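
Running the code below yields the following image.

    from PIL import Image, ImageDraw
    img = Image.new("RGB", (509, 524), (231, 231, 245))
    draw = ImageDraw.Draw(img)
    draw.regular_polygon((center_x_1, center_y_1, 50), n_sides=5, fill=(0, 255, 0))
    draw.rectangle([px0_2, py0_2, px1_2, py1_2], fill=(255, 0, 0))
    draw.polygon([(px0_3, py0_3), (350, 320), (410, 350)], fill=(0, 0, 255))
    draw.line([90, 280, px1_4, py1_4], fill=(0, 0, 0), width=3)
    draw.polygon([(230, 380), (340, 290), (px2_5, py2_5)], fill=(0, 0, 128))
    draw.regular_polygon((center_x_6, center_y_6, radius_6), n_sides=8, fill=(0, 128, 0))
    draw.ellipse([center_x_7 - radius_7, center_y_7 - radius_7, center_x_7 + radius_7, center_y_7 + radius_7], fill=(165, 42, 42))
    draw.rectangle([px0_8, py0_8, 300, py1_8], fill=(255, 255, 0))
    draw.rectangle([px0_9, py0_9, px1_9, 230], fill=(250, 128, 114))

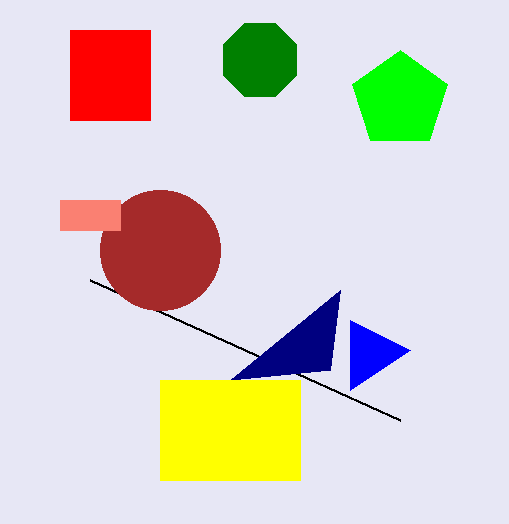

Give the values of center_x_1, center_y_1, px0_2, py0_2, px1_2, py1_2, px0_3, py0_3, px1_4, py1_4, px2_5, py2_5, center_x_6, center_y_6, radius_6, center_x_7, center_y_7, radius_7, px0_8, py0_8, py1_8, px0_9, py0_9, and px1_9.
center_x_1 = 400; center_y_1 = 100; px0_2 = 70; py0_2 = 30; px1_2 = 150; py1_2 = 120; px0_3 = 350; py0_3 = 390; px1_4 = 400; py1_4 = 420; px2_5 = 330; py2_5 = 370; center_x_6 = 260; center_y_6 = 60; radius_6 = 40; center_x_7 = 160; center_y_7 = 250; radius_7 = 60; px0_8 = 160; py0_8 = 380; py1_8 = 480; px0_9 = 60; py0_9 = 200; px1_9 = 120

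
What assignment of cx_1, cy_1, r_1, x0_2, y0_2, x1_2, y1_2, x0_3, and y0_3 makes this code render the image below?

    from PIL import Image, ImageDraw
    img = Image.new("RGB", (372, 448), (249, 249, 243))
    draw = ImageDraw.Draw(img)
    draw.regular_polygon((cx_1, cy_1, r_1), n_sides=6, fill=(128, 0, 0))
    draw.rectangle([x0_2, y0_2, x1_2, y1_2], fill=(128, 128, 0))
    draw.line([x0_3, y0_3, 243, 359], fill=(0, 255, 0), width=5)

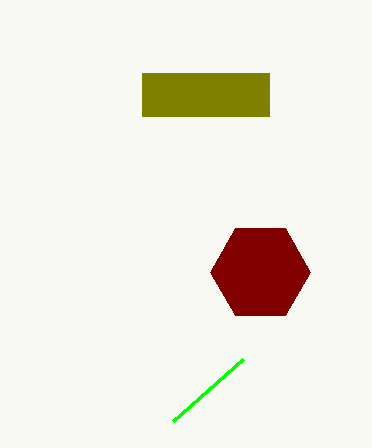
cx_1 = 260
cy_1 = 272
r_1 = 50
x0_2 = 142
y0_2 = 73
x1_2 = 269
y1_2 = 116
x0_3 = 173
y0_3 = 421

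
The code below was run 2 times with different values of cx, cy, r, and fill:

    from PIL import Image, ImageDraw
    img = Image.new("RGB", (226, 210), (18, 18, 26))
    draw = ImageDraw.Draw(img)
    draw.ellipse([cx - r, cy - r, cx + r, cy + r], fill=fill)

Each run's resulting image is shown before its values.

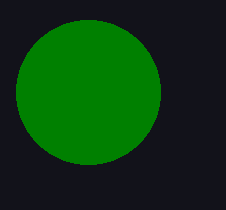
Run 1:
cx = 88, cy = 92, r = 72, fill = 'green'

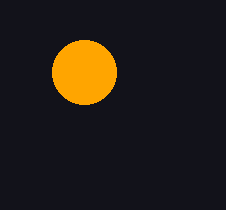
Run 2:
cx = 84
cy = 72
r = 32
fill = 'orange'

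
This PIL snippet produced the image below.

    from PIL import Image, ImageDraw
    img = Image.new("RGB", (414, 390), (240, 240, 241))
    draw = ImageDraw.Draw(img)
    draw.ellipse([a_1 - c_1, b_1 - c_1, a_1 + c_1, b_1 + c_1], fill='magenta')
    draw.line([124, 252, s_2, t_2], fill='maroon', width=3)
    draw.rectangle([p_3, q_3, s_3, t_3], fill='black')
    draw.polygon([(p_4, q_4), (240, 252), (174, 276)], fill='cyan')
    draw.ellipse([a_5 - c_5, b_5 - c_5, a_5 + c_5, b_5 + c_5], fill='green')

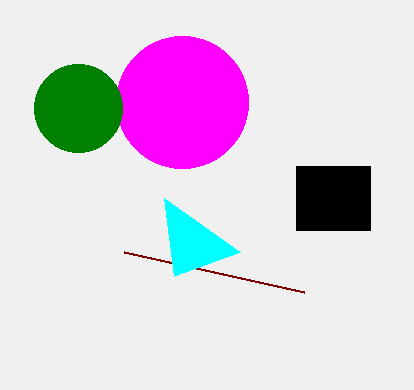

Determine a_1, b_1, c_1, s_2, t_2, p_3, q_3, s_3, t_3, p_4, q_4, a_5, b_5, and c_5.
a_1 = 182; b_1 = 102; c_1 = 66; s_2 = 304; t_2 = 292; p_3 = 296; q_3 = 166; s_3 = 370; t_3 = 230; p_4 = 164; q_4 = 198; a_5 = 78; b_5 = 108; c_5 = 44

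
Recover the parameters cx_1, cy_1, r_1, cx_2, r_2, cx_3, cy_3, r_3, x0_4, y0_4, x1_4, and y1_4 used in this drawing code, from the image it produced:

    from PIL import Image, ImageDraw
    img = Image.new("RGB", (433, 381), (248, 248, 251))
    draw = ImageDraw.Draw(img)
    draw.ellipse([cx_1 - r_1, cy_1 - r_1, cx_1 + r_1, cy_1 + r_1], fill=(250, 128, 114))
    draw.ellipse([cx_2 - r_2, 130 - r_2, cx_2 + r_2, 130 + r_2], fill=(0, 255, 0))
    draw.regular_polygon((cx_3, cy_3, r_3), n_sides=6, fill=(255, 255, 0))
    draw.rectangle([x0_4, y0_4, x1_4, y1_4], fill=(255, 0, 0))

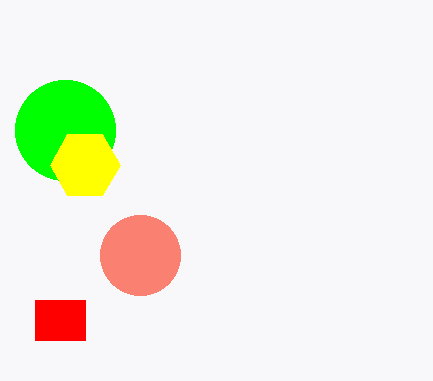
cx_1 = 140; cy_1 = 255; r_1 = 40; cx_2 = 65; r_2 = 50; cx_3 = 85; cy_3 = 165; r_3 = 35; x0_4 = 35; y0_4 = 300; x1_4 = 85; y1_4 = 340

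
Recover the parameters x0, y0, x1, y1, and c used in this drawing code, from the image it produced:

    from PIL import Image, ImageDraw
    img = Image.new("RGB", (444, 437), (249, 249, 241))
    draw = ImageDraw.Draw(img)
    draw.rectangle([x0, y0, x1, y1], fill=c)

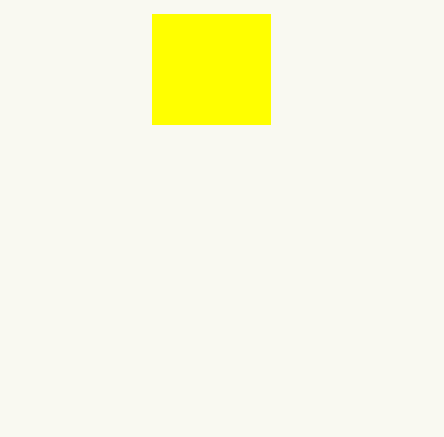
x0 = 152
y0 = 14
x1 = 270
y1 = 124
c = 'yellow'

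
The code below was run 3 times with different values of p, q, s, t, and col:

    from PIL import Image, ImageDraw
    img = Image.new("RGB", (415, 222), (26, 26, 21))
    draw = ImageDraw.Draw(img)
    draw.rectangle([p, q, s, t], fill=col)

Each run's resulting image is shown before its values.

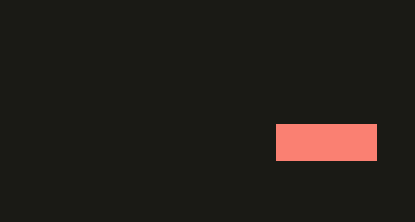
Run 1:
p = 276; q = 124; s = 376; t = 160; col = 'salmon'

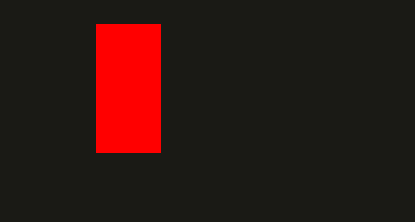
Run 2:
p = 96
q = 24
s = 160
t = 152
col = 'red'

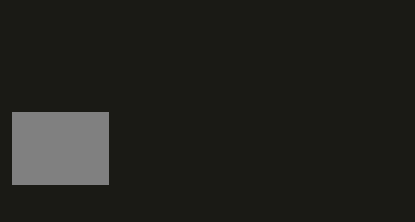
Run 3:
p = 12
q = 112
s = 108
t = 184
col = 'gray'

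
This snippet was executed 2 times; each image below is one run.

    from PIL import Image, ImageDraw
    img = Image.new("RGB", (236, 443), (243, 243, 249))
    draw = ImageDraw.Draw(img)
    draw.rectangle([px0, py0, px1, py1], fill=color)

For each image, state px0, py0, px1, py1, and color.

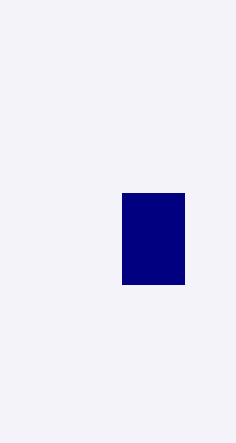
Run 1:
px0 = 122
py0 = 193
px1 = 184
py1 = 284
color = 'navy'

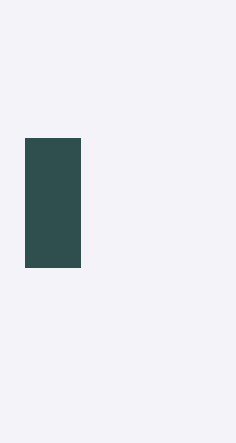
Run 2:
px0 = 25
py0 = 138
px1 = 80
py1 = 267
color = 'darkslategray'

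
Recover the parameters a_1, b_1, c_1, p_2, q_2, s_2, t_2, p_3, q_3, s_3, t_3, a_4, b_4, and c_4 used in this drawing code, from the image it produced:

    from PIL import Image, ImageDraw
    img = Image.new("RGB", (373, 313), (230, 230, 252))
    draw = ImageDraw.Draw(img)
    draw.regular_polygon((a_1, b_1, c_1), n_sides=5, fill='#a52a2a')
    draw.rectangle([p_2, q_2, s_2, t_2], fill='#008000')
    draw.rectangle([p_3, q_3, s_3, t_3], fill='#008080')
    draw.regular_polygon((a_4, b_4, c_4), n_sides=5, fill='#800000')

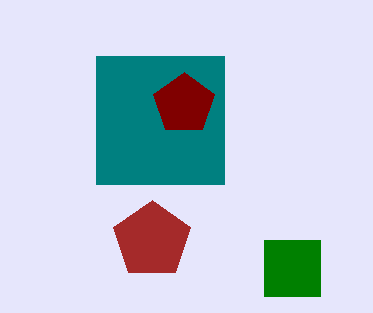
a_1 = 152; b_1 = 240; c_1 = 40; p_2 = 264; q_2 = 240; s_2 = 320; t_2 = 296; p_3 = 96; q_3 = 56; s_3 = 224; t_3 = 184; a_4 = 184; b_4 = 104; c_4 = 32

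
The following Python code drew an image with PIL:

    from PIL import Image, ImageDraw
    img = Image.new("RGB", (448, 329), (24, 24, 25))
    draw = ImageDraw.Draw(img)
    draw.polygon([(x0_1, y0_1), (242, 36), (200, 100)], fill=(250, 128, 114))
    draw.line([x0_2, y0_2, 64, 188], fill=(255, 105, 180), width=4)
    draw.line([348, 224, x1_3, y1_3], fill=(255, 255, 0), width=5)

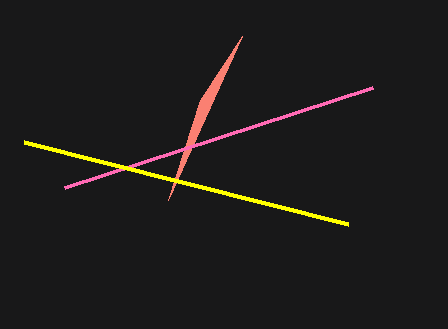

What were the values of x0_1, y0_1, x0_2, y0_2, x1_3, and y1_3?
x0_1 = 168, y0_1 = 200, x0_2 = 372, y0_2 = 88, x1_3 = 24, y1_3 = 142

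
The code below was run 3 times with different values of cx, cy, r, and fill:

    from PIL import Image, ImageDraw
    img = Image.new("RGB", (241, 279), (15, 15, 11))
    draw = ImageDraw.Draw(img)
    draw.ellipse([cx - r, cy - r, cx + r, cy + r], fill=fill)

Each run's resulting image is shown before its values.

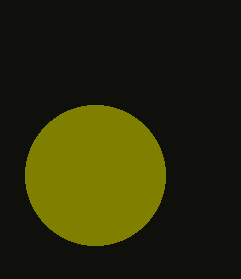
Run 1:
cx = 95, cy = 175, r = 70, fill = 'olive'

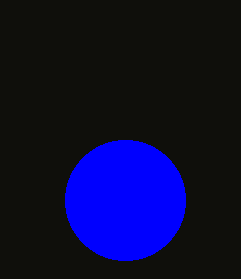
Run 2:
cx = 125
cy = 200
r = 60
fill = 'blue'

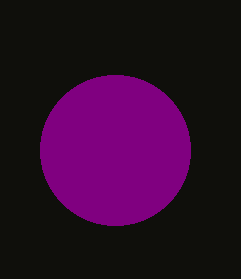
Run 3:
cx = 115
cy = 150
r = 75
fill = 'purple'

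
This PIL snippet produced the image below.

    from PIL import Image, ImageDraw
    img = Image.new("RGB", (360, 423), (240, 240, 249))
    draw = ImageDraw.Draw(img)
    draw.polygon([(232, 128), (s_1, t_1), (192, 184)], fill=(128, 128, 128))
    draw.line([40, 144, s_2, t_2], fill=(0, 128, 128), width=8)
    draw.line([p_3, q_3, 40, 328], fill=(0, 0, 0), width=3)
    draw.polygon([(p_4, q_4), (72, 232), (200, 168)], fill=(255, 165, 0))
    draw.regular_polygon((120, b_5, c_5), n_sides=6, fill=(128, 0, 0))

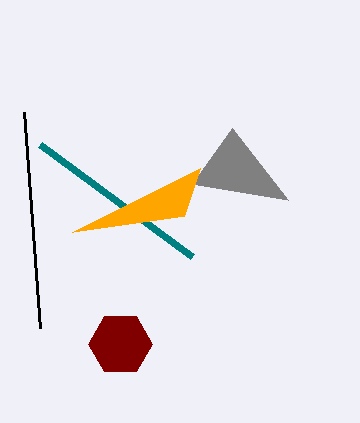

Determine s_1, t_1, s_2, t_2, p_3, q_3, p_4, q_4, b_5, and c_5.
s_1 = 288; t_1 = 200; s_2 = 192; t_2 = 256; p_3 = 24; q_3 = 112; p_4 = 184; q_4 = 216; b_5 = 344; c_5 = 32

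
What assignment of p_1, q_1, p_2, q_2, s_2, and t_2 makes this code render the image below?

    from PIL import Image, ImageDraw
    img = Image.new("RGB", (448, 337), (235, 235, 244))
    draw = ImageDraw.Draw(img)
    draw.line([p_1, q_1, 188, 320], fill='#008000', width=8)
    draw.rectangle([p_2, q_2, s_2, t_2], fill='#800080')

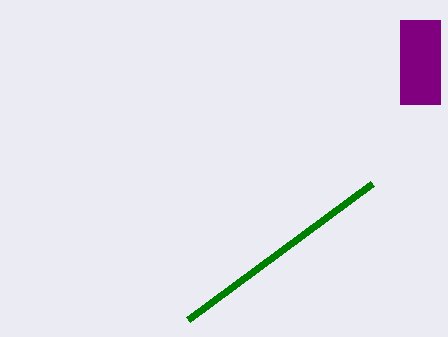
p_1 = 372; q_1 = 184; p_2 = 400; q_2 = 20; s_2 = 440; t_2 = 104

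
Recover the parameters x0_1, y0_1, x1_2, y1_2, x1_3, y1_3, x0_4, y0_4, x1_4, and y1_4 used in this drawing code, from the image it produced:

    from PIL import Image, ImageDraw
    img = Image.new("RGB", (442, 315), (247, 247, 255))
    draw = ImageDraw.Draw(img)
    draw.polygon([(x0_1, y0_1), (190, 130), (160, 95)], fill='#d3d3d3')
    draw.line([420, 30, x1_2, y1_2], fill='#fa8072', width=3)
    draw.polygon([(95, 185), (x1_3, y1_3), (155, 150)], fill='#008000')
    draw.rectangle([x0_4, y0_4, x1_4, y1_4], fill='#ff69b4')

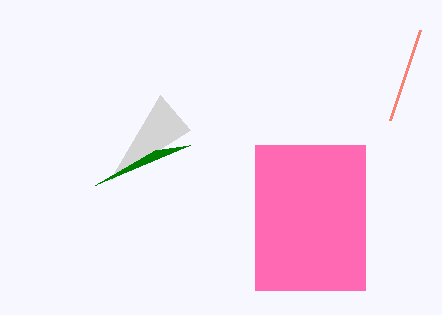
x0_1 = 110
y0_1 = 180
x1_2 = 390
y1_2 = 120
x1_3 = 190
y1_3 = 145
x0_4 = 255
y0_4 = 145
x1_4 = 365
y1_4 = 290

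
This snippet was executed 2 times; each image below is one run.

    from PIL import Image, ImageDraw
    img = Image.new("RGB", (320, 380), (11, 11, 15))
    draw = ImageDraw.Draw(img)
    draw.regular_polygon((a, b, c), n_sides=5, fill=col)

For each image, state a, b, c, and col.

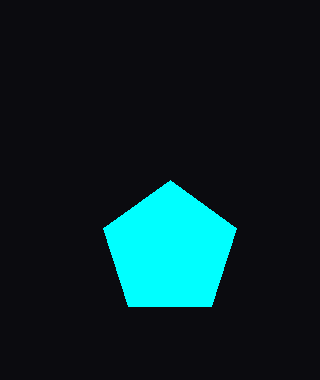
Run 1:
a = 170; b = 250; c = 70; col = 'cyan'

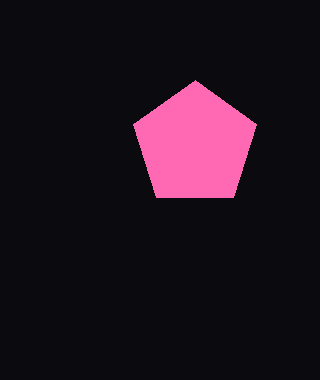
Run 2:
a = 195; b = 145; c = 65; col = 'hotpink'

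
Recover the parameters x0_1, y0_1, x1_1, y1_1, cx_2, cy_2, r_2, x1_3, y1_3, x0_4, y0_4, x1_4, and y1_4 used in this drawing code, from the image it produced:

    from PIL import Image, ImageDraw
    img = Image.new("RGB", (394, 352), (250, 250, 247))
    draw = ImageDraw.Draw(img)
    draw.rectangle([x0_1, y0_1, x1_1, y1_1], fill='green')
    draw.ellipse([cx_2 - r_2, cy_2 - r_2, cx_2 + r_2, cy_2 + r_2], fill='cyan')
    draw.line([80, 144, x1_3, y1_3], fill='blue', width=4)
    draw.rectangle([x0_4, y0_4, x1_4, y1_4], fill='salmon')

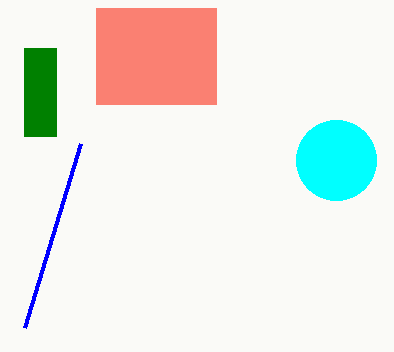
x0_1 = 24
y0_1 = 48
x1_1 = 56
y1_1 = 136
cx_2 = 336
cy_2 = 160
r_2 = 40
x1_3 = 24
y1_3 = 328
x0_4 = 96
y0_4 = 8
x1_4 = 216
y1_4 = 104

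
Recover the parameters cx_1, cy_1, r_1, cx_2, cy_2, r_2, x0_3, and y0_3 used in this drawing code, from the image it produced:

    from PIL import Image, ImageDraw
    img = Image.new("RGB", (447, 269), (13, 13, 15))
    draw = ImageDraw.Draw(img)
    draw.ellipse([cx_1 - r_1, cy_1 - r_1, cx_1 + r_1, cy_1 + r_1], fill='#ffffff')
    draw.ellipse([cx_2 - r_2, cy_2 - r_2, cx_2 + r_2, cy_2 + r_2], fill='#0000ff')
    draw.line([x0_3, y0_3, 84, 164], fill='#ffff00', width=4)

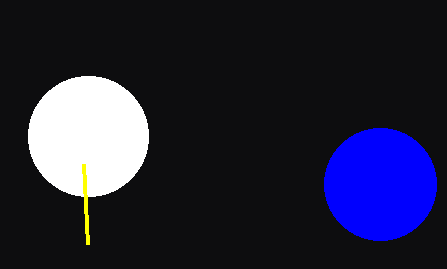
cx_1 = 88
cy_1 = 136
r_1 = 60
cx_2 = 380
cy_2 = 184
r_2 = 56
x0_3 = 88
y0_3 = 244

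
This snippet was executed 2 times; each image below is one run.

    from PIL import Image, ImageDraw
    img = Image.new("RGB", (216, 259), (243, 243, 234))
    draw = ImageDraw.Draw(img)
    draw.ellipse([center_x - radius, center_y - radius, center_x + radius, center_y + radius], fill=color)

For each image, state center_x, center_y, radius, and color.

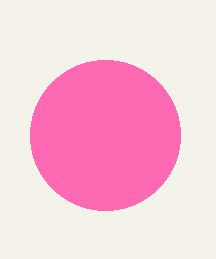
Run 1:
center_x = 105; center_y = 135; radius = 75; color = 'hotpink'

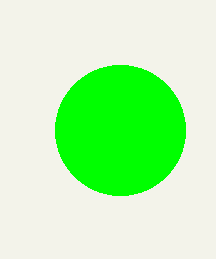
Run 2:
center_x = 120
center_y = 130
radius = 65
color = 'lime'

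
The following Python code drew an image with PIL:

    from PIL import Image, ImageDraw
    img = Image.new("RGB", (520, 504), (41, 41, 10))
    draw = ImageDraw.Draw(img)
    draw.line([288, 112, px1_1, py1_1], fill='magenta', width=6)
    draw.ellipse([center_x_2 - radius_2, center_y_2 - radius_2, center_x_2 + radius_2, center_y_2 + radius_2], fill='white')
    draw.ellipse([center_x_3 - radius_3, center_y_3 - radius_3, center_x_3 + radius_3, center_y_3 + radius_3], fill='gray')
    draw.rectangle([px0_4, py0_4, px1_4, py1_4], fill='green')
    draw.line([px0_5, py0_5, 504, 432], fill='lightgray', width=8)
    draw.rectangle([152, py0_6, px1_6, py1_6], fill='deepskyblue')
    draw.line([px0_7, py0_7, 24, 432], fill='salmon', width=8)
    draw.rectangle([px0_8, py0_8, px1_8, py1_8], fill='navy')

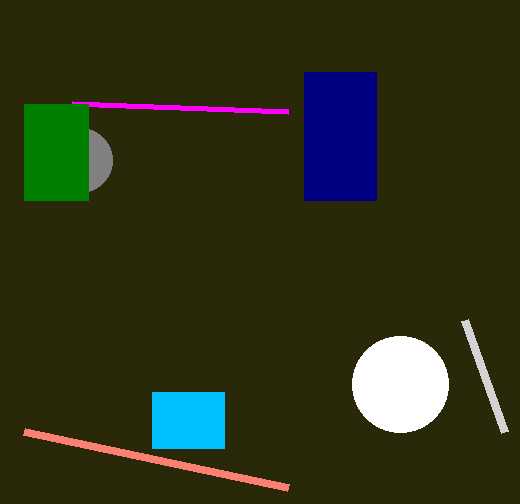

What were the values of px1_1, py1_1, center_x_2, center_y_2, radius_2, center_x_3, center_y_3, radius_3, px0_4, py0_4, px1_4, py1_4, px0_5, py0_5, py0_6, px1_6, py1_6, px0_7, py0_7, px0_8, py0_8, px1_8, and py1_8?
px1_1 = 72; py1_1 = 104; center_x_2 = 400; center_y_2 = 384; radius_2 = 48; center_x_3 = 80; center_y_3 = 160; radius_3 = 32; px0_4 = 24; py0_4 = 104; px1_4 = 88; py1_4 = 200; px0_5 = 464; py0_5 = 320; py0_6 = 392; px1_6 = 224; py1_6 = 448; px0_7 = 288; py0_7 = 488; px0_8 = 304; py0_8 = 72; px1_8 = 376; py1_8 = 200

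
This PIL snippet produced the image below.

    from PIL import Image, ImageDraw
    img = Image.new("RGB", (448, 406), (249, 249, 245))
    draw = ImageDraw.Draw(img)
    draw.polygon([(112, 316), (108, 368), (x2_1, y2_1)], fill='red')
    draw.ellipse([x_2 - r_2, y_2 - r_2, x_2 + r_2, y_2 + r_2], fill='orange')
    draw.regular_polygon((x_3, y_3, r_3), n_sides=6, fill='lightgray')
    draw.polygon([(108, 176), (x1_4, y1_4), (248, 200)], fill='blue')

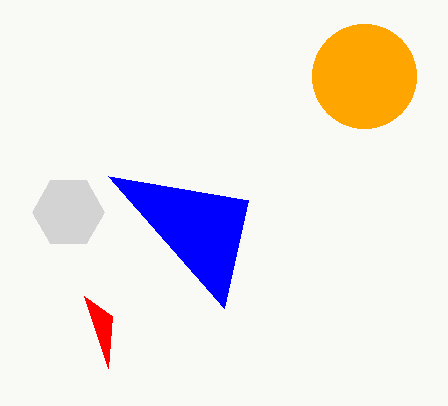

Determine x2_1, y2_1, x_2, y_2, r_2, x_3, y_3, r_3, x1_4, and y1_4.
x2_1 = 84, y2_1 = 296, x_2 = 364, y_2 = 76, r_2 = 52, x_3 = 68, y_3 = 212, r_3 = 36, x1_4 = 224, y1_4 = 308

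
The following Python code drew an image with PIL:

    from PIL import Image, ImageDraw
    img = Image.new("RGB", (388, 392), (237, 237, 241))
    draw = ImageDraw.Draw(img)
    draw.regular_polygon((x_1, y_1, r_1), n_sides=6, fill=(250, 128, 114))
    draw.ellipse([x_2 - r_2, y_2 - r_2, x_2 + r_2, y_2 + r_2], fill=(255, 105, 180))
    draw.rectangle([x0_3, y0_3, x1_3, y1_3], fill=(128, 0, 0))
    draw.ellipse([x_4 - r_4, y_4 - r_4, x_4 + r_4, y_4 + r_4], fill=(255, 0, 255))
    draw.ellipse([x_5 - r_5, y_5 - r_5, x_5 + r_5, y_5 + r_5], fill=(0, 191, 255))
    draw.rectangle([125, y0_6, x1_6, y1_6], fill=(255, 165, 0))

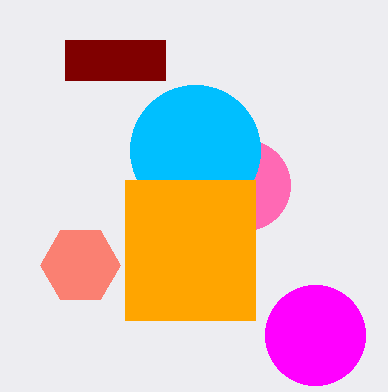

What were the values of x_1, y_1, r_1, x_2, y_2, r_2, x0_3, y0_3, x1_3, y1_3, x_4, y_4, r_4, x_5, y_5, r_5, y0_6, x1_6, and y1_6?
x_1 = 80; y_1 = 265; r_1 = 40; x_2 = 245; y_2 = 185; r_2 = 45; x0_3 = 65; y0_3 = 40; x1_3 = 165; y1_3 = 80; x_4 = 315; y_4 = 335; r_4 = 50; x_5 = 195; y_5 = 150; r_5 = 65; y0_6 = 180; x1_6 = 255; y1_6 = 320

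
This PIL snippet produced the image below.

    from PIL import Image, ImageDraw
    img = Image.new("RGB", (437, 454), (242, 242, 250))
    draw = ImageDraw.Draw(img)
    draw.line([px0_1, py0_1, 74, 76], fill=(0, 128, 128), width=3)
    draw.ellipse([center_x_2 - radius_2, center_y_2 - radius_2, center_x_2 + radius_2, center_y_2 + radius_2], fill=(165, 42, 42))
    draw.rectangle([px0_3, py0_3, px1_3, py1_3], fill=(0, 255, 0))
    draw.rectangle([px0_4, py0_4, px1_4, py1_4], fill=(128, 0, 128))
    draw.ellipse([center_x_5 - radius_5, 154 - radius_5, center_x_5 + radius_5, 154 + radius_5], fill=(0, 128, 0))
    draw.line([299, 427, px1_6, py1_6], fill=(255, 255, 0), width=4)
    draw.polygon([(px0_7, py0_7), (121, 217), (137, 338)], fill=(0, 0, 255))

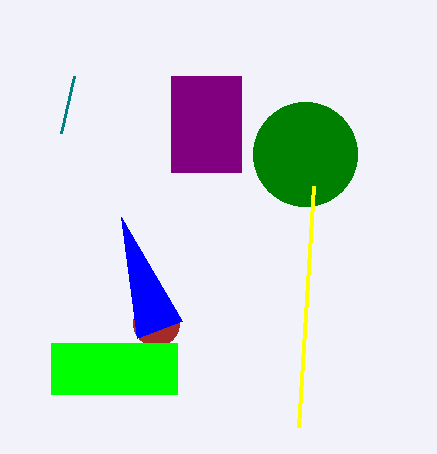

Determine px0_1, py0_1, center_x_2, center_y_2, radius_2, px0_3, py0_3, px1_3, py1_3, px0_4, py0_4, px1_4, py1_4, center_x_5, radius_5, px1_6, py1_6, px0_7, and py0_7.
px0_1 = 61, py0_1 = 133, center_x_2 = 156, center_y_2 = 323, radius_2 = 23, px0_3 = 51, py0_3 = 343, px1_3 = 177, py1_3 = 394, px0_4 = 171, py0_4 = 76, px1_4 = 241, py1_4 = 172, center_x_5 = 305, radius_5 = 52, px1_6 = 314, py1_6 = 186, px0_7 = 182, py0_7 = 321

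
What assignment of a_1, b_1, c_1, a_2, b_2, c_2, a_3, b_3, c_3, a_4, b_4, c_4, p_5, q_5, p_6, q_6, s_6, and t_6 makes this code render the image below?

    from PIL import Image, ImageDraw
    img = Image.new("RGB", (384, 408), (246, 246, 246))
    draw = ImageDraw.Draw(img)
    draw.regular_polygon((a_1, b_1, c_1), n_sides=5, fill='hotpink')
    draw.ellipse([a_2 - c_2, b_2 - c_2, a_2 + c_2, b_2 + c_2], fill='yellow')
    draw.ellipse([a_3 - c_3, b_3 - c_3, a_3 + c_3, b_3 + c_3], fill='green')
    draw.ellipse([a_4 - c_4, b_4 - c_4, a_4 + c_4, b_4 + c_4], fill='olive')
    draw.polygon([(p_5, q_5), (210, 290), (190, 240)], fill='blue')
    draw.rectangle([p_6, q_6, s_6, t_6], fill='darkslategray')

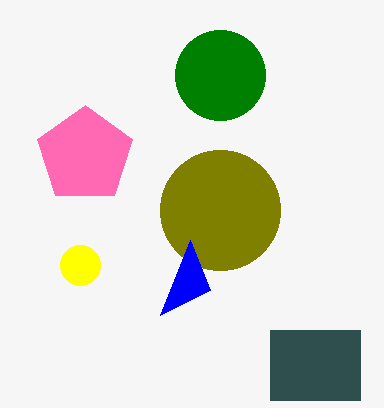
a_1 = 85, b_1 = 155, c_1 = 50, a_2 = 80, b_2 = 265, c_2 = 20, a_3 = 220, b_3 = 75, c_3 = 45, a_4 = 220, b_4 = 210, c_4 = 60, p_5 = 160, q_5 = 315, p_6 = 270, q_6 = 330, s_6 = 360, t_6 = 400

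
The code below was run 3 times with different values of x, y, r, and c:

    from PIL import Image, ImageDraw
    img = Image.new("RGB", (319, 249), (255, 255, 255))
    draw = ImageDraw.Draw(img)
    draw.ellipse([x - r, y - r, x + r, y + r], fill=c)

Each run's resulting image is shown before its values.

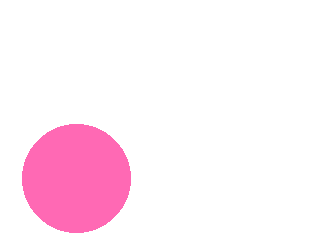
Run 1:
x = 76; y = 178; r = 54; c = 'hotpink'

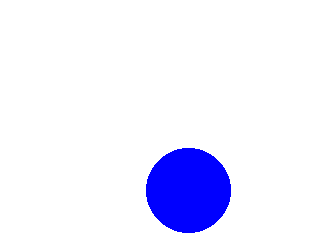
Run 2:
x = 188; y = 190; r = 42; c = 'blue'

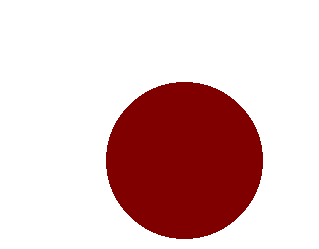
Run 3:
x = 184; y = 160; r = 78; c = 'maroon'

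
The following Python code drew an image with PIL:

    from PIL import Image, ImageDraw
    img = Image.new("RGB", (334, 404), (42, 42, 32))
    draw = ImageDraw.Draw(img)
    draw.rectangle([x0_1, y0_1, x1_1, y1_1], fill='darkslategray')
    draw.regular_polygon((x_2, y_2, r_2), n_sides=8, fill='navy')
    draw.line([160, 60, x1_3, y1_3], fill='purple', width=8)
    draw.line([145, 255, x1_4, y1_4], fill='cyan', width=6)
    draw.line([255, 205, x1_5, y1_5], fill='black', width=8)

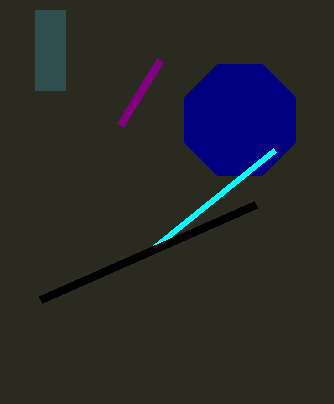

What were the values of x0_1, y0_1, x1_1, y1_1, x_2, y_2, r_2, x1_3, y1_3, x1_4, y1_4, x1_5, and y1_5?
x0_1 = 35
y0_1 = 10
x1_1 = 65
y1_1 = 90
x_2 = 240
y_2 = 120
r_2 = 60
x1_3 = 120
y1_3 = 125
x1_4 = 275
y1_4 = 150
x1_5 = 40
y1_5 = 300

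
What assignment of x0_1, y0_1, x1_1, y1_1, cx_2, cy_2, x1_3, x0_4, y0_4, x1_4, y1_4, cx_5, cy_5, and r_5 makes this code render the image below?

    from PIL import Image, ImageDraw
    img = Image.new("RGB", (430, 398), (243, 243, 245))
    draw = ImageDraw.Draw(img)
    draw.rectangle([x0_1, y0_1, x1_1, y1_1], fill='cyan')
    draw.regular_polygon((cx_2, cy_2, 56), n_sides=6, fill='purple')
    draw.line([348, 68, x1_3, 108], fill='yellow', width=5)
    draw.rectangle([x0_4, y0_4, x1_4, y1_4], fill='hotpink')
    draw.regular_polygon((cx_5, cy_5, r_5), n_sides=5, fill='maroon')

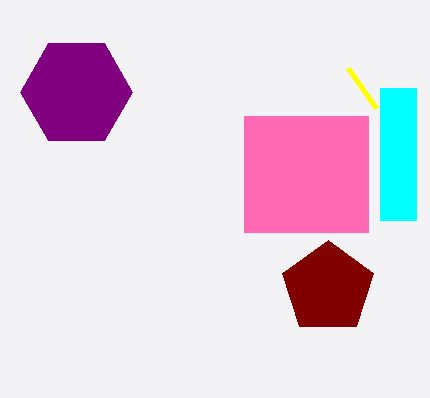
x0_1 = 380; y0_1 = 88; x1_1 = 416; y1_1 = 220; cx_2 = 76; cy_2 = 92; x1_3 = 376; x0_4 = 244; y0_4 = 116; x1_4 = 368; y1_4 = 232; cx_5 = 328; cy_5 = 288; r_5 = 48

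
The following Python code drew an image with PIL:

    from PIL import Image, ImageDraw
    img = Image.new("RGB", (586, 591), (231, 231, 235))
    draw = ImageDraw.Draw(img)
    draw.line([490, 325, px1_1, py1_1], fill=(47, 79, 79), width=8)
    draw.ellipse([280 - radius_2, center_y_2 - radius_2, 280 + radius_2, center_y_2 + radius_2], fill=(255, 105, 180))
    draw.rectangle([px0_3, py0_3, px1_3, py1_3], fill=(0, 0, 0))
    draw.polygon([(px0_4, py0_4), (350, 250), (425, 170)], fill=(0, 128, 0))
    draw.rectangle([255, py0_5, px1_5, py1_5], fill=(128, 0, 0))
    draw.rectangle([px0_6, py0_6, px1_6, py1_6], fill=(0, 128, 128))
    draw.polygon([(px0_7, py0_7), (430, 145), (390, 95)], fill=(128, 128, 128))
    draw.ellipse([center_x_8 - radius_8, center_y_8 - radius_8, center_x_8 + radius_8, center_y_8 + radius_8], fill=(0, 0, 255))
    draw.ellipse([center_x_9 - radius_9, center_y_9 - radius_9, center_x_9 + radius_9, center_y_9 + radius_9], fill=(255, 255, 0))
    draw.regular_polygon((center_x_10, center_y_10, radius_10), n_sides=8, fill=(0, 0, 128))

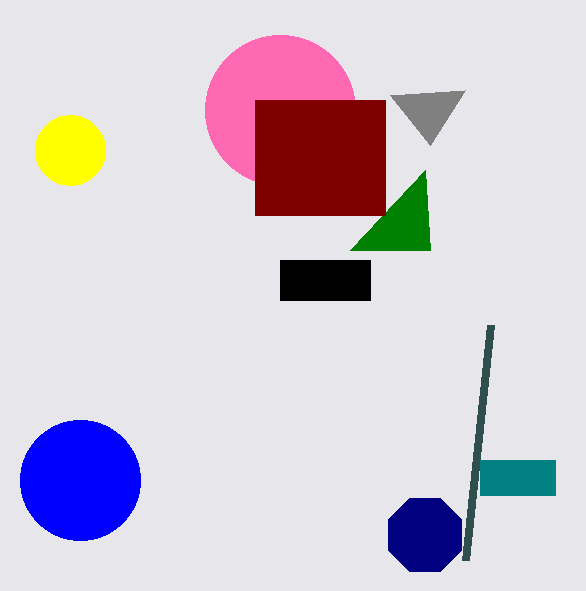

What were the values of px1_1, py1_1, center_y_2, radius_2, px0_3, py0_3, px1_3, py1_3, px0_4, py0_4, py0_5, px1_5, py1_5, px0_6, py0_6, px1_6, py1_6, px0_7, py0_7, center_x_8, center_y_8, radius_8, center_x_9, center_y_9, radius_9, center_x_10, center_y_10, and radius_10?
px1_1 = 465
py1_1 = 560
center_y_2 = 110
radius_2 = 75
px0_3 = 280
py0_3 = 260
px1_3 = 370
py1_3 = 300
px0_4 = 430
py0_4 = 250
py0_5 = 100
px1_5 = 385
py1_5 = 215
px0_6 = 480
py0_6 = 460
px1_6 = 555
py1_6 = 495
px0_7 = 465
py0_7 = 90
center_x_8 = 80
center_y_8 = 480
radius_8 = 60
center_x_9 = 70
center_y_9 = 150
radius_9 = 35
center_x_10 = 425
center_y_10 = 535
radius_10 = 40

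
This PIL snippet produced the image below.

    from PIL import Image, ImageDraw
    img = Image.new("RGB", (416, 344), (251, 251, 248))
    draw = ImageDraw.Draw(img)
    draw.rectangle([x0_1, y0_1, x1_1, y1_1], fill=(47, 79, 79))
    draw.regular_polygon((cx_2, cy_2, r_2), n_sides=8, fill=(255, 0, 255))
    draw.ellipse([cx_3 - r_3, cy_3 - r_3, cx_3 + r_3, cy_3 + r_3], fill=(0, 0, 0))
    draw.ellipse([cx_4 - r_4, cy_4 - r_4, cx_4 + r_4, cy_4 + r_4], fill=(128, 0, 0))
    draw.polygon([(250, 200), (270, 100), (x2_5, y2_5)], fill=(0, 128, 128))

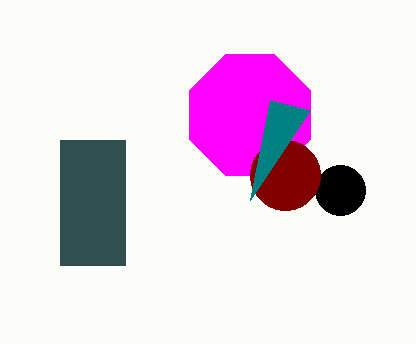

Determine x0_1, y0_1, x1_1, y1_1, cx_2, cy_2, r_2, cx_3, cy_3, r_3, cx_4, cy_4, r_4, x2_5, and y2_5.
x0_1 = 60, y0_1 = 140, x1_1 = 125, y1_1 = 265, cx_2 = 250, cy_2 = 115, r_2 = 65, cx_3 = 340, cy_3 = 190, r_3 = 25, cx_4 = 285, cy_4 = 175, r_4 = 35, x2_5 = 310, y2_5 = 110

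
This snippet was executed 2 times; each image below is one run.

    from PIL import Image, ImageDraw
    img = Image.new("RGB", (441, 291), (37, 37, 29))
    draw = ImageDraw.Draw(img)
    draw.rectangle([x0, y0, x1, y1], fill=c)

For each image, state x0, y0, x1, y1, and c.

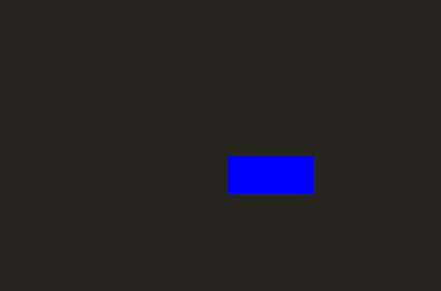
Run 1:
x0 = 228; y0 = 156; x1 = 312; y1 = 192; c = 'blue'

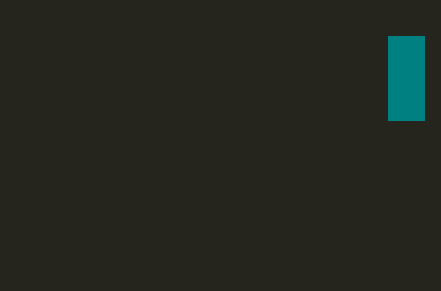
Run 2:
x0 = 388
y0 = 36
x1 = 424
y1 = 120
c = 'teal'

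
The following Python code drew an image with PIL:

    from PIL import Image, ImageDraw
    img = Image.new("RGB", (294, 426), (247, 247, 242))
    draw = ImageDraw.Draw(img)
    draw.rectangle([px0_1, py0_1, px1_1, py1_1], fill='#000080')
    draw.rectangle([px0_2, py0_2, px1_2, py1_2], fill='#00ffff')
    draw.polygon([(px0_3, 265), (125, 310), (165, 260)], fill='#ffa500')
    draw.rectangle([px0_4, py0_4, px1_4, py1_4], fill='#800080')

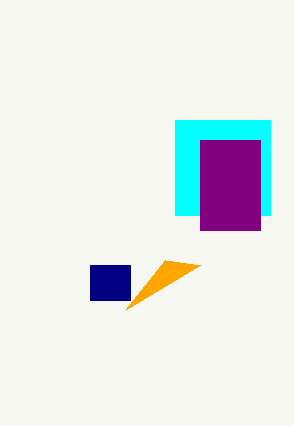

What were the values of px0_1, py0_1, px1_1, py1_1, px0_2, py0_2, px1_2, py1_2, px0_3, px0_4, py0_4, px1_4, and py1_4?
px0_1 = 90, py0_1 = 265, px1_1 = 130, py1_1 = 300, px0_2 = 175, py0_2 = 120, px1_2 = 270, py1_2 = 215, px0_3 = 200, px0_4 = 200, py0_4 = 140, px1_4 = 260, py1_4 = 230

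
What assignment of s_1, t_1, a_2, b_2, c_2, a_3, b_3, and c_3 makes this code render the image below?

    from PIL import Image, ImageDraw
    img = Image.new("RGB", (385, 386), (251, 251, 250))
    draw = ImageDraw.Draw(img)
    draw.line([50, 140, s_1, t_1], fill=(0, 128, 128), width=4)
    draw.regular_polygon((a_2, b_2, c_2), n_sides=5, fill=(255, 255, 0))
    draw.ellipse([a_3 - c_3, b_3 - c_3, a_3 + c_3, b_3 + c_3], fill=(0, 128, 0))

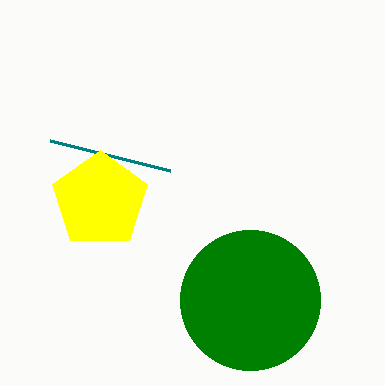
s_1 = 170
t_1 = 170
a_2 = 100
b_2 = 200
c_2 = 50
a_3 = 250
b_3 = 300
c_3 = 70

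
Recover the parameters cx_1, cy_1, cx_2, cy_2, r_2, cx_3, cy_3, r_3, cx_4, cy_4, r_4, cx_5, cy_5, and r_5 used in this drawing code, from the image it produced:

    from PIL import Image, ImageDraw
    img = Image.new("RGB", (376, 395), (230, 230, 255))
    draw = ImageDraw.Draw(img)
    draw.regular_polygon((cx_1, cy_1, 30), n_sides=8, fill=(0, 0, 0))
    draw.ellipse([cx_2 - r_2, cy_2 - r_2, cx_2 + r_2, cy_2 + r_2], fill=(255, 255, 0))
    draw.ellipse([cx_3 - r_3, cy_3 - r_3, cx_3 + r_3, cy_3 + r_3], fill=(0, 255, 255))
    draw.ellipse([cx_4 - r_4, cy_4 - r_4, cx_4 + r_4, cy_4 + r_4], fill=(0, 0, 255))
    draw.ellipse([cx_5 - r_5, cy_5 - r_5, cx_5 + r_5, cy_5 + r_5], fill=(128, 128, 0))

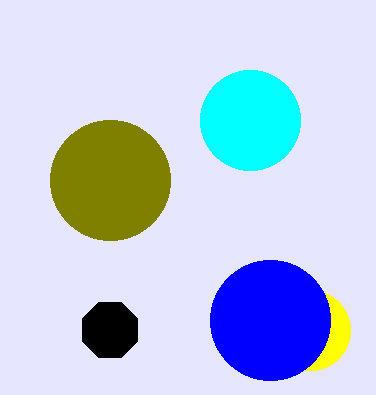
cx_1 = 110; cy_1 = 330; cx_2 = 310; cy_2 = 330; r_2 = 40; cx_3 = 250; cy_3 = 120; r_3 = 50; cx_4 = 270; cy_4 = 320; r_4 = 60; cx_5 = 110; cy_5 = 180; r_5 = 60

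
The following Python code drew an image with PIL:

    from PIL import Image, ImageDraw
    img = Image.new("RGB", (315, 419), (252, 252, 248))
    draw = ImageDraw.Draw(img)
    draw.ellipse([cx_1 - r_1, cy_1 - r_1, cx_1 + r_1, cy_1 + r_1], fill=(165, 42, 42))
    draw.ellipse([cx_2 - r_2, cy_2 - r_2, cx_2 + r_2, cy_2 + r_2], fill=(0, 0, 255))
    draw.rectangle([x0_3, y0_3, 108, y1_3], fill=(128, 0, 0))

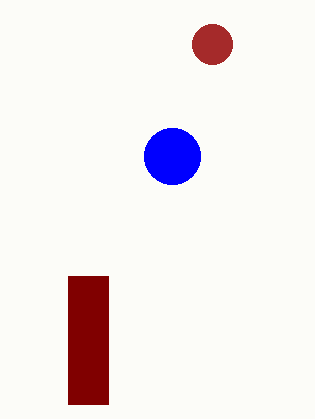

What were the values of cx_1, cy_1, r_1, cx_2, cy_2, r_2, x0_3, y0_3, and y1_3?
cx_1 = 212; cy_1 = 44; r_1 = 20; cx_2 = 172; cy_2 = 156; r_2 = 28; x0_3 = 68; y0_3 = 276; y1_3 = 404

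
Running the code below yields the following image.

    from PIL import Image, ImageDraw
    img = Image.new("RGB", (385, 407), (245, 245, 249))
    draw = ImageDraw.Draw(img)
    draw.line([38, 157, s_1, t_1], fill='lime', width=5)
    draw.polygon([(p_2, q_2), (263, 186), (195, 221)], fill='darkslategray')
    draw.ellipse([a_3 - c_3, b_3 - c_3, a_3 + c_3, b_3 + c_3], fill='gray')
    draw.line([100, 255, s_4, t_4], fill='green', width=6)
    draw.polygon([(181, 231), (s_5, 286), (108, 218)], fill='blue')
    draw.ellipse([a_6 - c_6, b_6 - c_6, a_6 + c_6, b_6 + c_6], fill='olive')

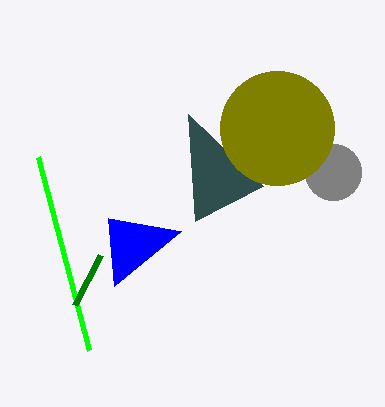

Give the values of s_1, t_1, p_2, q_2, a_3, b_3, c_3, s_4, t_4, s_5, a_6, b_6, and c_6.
s_1 = 89
t_1 = 350
p_2 = 188
q_2 = 114
a_3 = 333
b_3 = 172
c_3 = 28
s_4 = 74
t_4 = 305
s_5 = 114
a_6 = 277
b_6 = 128
c_6 = 57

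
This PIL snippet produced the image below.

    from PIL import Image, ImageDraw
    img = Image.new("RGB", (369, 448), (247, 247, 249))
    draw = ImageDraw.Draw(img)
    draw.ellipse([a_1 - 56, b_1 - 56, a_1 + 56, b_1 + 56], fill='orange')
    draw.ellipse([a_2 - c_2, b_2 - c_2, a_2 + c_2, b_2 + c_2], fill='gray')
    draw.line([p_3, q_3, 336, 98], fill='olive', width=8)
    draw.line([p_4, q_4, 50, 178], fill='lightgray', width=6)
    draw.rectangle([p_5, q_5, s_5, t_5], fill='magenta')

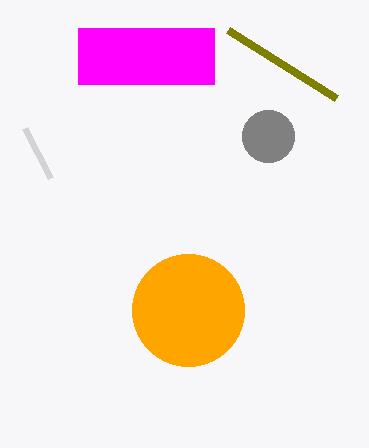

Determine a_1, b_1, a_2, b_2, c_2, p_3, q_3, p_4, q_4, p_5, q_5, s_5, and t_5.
a_1 = 188
b_1 = 310
a_2 = 268
b_2 = 136
c_2 = 26
p_3 = 228
q_3 = 30
p_4 = 24
q_4 = 128
p_5 = 78
q_5 = 28
s_5 = 214
t_5 = 84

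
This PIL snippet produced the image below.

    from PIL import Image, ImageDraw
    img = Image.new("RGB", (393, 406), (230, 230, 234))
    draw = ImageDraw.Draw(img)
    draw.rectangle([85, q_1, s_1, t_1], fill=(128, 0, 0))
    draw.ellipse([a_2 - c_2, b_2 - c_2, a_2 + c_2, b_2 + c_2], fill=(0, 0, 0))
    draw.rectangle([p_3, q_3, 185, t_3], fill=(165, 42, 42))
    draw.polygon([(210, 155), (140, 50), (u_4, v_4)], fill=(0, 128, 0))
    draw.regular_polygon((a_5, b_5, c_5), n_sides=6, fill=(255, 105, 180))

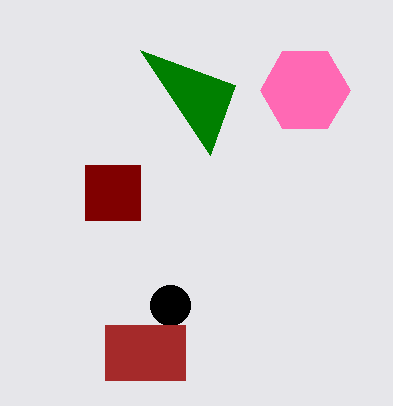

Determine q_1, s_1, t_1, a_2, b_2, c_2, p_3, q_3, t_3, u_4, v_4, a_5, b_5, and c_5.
q_1 = 165; s_1 = 140; t_1 = 220; a_2 = 170; b_2 = 305; c_2 = 20; p_3 = 105; q_3 = 325; t_3 = 380; u_4 = 235; v_4 = 85; a_5 = 305; b_5 = 90; c_5 = 45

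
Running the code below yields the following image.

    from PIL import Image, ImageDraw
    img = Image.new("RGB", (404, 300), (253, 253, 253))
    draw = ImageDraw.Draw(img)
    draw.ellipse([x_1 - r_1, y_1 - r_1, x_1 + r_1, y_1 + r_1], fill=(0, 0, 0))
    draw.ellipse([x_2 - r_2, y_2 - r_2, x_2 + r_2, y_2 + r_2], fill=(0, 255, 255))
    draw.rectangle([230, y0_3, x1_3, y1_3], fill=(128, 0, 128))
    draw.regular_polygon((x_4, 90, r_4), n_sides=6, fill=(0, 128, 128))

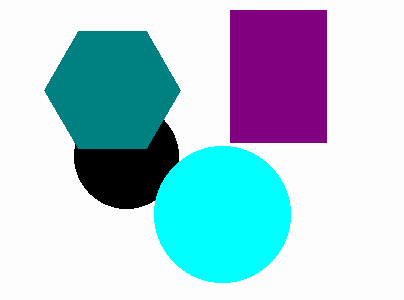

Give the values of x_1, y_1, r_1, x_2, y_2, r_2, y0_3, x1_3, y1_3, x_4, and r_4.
x_1 = 126; y_1 = 156; r_1 = 52; x_2 = 222; y_2 = 214; r_2 = 68; y0_3 = 10; x1_3 = 326; y1_3 = 142; x_4 = 112; r_4 = 68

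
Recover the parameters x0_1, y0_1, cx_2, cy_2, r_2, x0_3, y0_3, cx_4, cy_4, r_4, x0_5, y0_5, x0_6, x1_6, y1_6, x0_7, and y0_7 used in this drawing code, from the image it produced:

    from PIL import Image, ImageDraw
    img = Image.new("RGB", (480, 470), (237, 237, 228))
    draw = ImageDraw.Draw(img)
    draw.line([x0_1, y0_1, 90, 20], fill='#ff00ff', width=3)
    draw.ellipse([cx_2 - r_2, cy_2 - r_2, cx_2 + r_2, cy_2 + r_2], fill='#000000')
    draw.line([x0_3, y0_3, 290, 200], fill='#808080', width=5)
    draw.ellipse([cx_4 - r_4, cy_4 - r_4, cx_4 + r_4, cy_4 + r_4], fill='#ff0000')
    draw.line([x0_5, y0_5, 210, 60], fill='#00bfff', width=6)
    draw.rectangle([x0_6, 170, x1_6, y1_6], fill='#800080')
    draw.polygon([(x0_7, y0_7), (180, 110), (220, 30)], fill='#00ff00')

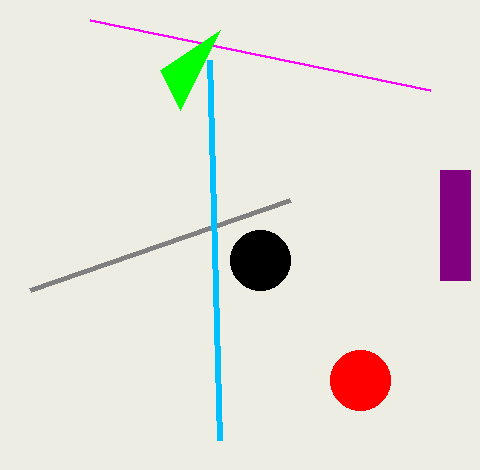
x0_1 = 430
y0_1 = 90
cx_2 = 260
cy_2 = 260
r_2 = 30
x0_3 = 30
y0_3 = 290
cx_4 = 360
cy_4 = 380
r_4 = 30
x0_5 = 220
y0_5 = 440
x0_6 = 440
x1_6 = 470
y1_6 = 280
x0_7 = 160
y0_7 = 70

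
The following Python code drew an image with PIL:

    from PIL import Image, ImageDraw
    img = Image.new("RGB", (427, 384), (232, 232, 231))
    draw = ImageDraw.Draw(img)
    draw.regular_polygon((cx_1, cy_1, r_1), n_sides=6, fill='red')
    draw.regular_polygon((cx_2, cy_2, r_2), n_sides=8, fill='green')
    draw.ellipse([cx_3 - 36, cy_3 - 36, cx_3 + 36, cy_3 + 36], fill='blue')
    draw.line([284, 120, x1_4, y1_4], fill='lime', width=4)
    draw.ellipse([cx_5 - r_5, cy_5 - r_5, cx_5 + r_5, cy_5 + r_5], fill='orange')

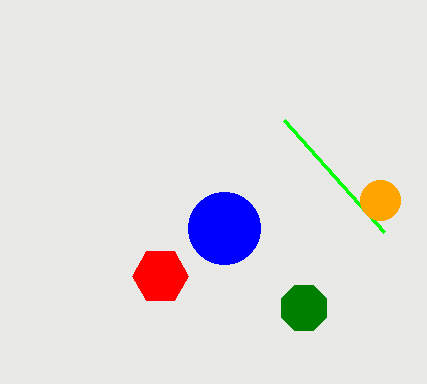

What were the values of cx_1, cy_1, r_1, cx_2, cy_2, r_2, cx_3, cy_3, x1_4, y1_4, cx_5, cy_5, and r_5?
cx_1 = 160; cy_1 = 276; r_1 = 28; cx_2 = 304; cy_2 = 308; r_2 = 24; cx_3 = 224; cy_3 = 228; x1_4 = 384; y1_4 = 232; cx_5 = 380; cy_5 = 200; r_5 = 20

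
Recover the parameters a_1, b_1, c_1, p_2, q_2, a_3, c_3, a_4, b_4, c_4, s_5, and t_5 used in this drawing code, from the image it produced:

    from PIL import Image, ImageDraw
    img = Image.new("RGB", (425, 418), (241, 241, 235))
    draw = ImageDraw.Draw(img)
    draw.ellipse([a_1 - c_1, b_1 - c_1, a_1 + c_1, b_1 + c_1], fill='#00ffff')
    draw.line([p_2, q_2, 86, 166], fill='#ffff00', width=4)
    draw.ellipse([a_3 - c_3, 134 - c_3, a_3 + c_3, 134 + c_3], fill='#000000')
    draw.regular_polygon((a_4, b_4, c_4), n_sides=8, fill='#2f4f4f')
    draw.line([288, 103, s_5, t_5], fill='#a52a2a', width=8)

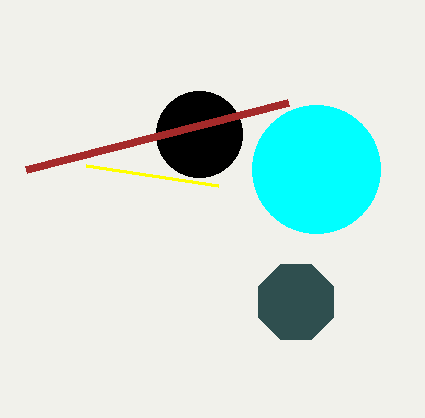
a_1 = 316; b_1 = 169; c_1 = 64; p_2 = 218; q_2 = 186; a_3 = 199; c_3 = 43; a_4 = 296; b_4 = 302; c_4 = 41; s_5 = 26; t_5 = 170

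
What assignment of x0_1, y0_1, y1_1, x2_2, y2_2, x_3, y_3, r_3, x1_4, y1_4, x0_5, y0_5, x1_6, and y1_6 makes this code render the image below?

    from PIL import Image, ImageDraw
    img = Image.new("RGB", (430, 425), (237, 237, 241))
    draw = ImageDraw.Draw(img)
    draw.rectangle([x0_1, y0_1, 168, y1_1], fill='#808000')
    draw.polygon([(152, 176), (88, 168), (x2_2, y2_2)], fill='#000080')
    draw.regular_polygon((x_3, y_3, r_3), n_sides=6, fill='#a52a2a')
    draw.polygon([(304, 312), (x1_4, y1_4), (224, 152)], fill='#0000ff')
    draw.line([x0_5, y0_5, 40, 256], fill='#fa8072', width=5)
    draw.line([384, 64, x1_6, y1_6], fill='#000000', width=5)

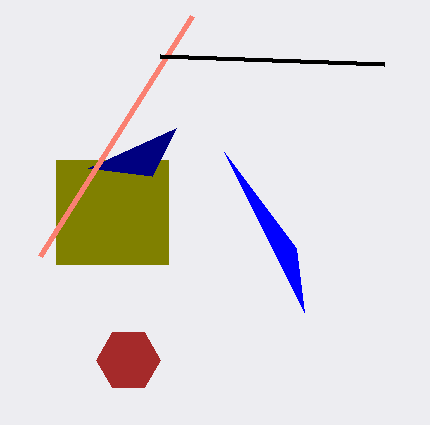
x0_1 = 56
y0_1 = 160
y1_1 = 264
x2_2 = 176
y2_2 = 128
x_3 = 128
y_3 = 360
r_3 = 32
x1_4 = 296
y1_4 = 248
x0_5 = 192
y0_5 = 16
x1_6 = 160
y1_6 = 56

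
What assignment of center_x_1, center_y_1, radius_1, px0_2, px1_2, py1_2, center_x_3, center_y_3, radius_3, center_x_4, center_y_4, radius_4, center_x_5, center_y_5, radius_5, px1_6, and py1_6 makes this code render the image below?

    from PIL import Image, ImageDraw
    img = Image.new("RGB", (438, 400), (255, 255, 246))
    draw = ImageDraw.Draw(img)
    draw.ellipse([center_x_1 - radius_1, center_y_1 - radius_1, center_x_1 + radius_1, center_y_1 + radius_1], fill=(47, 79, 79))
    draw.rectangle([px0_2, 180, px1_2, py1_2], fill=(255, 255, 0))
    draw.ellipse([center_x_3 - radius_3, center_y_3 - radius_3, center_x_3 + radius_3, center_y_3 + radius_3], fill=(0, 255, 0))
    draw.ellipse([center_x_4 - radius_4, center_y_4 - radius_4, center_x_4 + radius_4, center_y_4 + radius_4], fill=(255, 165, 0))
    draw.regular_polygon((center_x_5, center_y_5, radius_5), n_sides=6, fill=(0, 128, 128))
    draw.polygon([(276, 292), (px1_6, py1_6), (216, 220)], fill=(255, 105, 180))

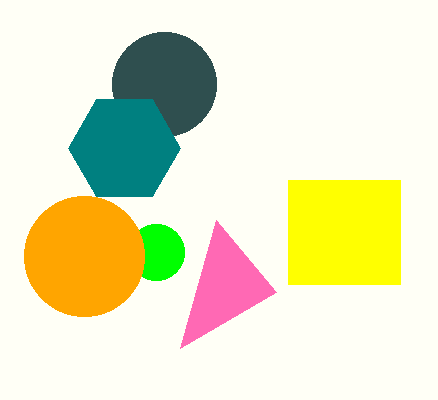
center_x_1 = 164, center_y_1 = 84, radius_1 = 52, px0_2 = 288, px1_2 = 400, py1_2 = 284, center_x_3 = 156, center_y_3 = 252, radius_3 = 28, center_x_4 = 84, center_y_4 = 256, radius_4 = 60, center_x_5 = 124, center_y_5 = 148, radius_5 = 56, px1_6 = 180, py1_6 = 348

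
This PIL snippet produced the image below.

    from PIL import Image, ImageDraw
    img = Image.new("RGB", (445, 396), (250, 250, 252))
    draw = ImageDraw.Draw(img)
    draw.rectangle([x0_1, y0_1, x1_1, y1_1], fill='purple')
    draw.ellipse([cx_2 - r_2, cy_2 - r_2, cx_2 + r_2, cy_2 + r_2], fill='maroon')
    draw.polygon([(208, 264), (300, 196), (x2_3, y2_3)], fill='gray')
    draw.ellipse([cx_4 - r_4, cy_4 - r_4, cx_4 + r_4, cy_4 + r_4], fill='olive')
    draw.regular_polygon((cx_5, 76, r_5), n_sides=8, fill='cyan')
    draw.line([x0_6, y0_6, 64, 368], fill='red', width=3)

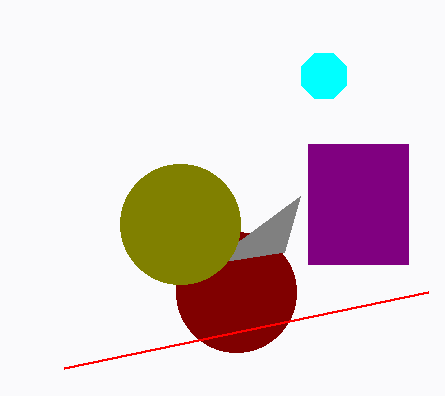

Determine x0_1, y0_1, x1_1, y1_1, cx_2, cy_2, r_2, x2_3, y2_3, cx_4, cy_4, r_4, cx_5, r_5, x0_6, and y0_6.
x0_1 = 308, y0_1 = 144, x1_1 = 408, y1_1 = 264, cx_2 = 236, cy_2 = 292, r_2 = 60, x2_3 = 284, y2_3 = 252, cx_4 = 180, cy_4 = 224, r_4 = 60, cx_5 = 324, r_5 = 24, x0_6 = 428, y0_6 = 292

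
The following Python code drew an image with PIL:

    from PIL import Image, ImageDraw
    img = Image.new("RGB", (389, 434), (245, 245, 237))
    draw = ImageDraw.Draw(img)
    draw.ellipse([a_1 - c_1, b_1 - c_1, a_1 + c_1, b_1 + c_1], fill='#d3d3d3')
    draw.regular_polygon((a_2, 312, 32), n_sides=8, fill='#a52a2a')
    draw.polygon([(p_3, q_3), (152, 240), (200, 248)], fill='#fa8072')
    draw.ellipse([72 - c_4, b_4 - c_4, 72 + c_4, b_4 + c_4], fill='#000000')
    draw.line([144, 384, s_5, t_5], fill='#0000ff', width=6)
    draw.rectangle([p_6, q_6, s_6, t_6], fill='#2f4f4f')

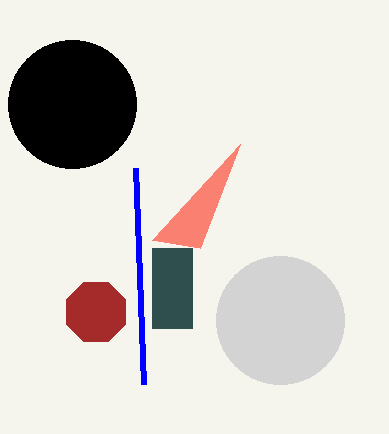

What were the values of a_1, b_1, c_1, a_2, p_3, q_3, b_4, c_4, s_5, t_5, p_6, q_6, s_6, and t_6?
a_1 = 280
b_1 = 320
c_1 = 64
a_2 = 96
p_3 = 240
q_3 = 144
b_4 = 104
c_4 = 64
s_5 = 136
t_5 = 168
p_6 = 152
q_6 = 248
s_6 = 192
t_6 = 328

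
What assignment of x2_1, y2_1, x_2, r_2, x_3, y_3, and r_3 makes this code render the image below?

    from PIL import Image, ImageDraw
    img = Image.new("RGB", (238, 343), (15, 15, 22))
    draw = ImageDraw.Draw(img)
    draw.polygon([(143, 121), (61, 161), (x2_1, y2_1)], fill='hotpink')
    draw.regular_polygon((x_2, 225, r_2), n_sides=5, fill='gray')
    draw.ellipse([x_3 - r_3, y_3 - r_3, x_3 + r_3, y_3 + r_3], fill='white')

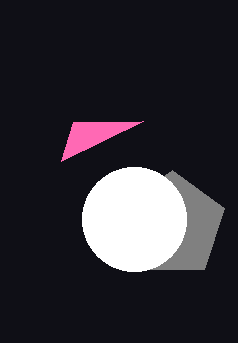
x2_1 = 73, y2_1 = 122, x_2 = 172, r_2 = 55, x_3 = 134, y_3 = 219, r_3 = 52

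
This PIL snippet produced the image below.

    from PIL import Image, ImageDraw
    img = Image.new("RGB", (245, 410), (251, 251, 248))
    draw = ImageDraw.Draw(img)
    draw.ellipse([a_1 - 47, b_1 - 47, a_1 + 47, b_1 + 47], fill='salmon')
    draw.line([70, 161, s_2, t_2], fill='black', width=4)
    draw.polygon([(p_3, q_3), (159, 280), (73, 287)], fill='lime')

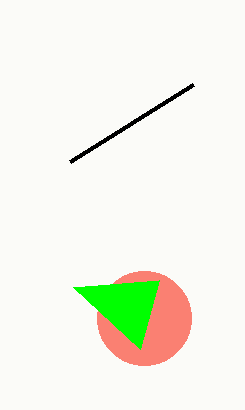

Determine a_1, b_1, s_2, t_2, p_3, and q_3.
a_1 = 144; b_1 = 318; s_2 = 193; t_2 = 84; p_3 = 140; q_3 = 349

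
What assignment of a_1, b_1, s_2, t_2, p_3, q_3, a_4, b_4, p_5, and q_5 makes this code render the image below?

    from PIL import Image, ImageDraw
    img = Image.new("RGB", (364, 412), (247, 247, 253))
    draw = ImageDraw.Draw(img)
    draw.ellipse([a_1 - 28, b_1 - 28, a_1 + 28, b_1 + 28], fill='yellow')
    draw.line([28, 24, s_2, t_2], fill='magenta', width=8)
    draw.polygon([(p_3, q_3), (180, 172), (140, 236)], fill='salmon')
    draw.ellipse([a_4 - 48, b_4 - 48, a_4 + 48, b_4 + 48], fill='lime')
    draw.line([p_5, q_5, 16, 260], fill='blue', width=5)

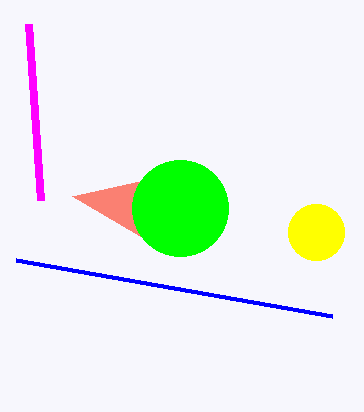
a_1 = 316, b_1 = 232, s_2 = 40, t_2 = 200, p_3 = 72, q_3 = 196, a_4 = 180, b_4 = 208, p_5 = 332, q_5 = 316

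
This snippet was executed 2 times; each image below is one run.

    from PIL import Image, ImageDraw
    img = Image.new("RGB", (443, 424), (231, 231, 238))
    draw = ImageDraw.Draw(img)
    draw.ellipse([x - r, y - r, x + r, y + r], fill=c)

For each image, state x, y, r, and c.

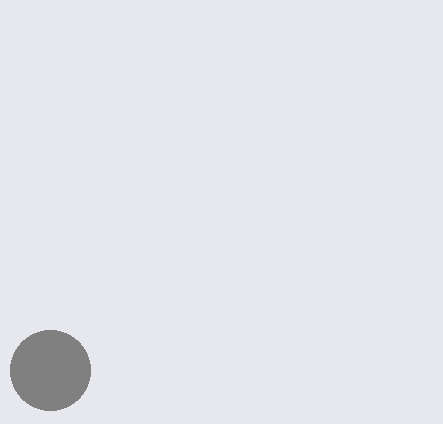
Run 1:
x = 50
y = 370
r = 40
c = 'gray'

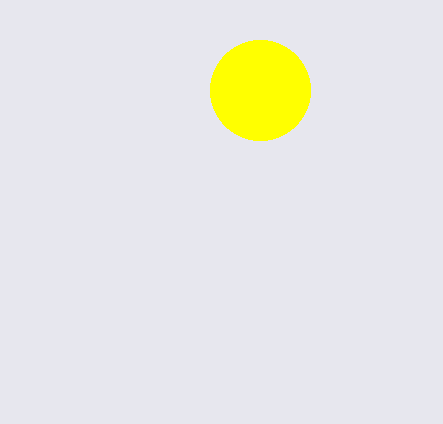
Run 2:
x = 260, y = 90, r = 50, c = 'yellow'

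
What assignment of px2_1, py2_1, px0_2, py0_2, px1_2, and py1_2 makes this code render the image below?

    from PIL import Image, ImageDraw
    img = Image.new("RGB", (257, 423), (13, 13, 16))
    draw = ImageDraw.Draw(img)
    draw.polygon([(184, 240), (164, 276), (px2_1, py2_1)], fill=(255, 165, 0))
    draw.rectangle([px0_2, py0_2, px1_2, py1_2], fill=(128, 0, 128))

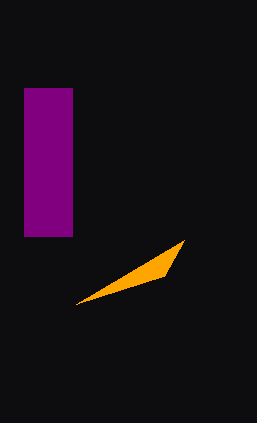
px2_1 = 76; py2_1 = 304; px0_2 = 24; py0_2 = 88; px1_2 = 72; py1_2 = 236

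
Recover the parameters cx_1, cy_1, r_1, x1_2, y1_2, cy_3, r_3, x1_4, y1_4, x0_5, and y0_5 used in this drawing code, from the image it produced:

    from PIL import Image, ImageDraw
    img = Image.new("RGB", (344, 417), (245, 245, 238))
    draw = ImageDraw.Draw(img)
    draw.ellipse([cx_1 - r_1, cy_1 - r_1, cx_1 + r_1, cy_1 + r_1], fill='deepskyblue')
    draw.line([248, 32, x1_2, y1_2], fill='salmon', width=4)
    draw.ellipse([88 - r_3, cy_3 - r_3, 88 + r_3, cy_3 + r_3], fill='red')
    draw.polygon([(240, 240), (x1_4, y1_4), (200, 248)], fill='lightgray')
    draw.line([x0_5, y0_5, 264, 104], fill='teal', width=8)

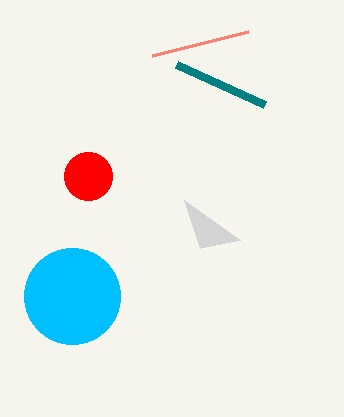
cx_1 = 72
cy_1 = 296
r_1 = 48
x1_2 = 152
y1_2 = 56
cy_3 = 176
r_3 = 24
x1_4 = 184
y1_4 = 200
x0_5 = 176
y0_5 = 64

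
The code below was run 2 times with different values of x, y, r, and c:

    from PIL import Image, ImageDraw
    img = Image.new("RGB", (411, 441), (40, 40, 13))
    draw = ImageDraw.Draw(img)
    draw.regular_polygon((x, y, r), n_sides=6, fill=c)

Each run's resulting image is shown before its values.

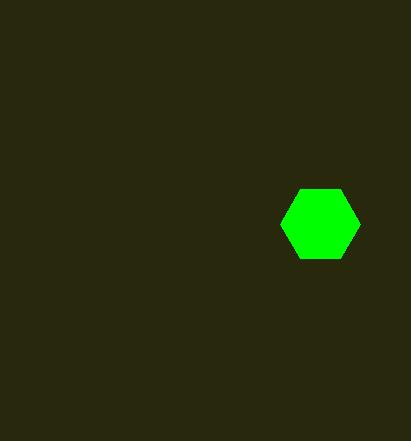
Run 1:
x = 320; y = 224; r = 40; c = 'lime'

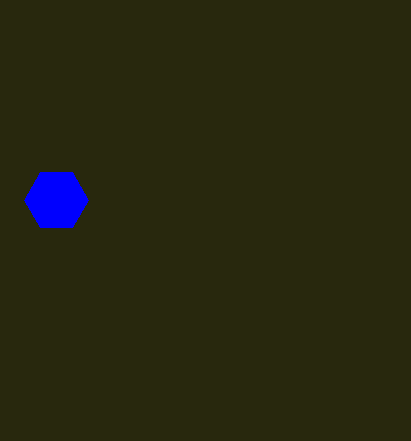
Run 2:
x = 56
y = 200
r = 32
c = 'blue'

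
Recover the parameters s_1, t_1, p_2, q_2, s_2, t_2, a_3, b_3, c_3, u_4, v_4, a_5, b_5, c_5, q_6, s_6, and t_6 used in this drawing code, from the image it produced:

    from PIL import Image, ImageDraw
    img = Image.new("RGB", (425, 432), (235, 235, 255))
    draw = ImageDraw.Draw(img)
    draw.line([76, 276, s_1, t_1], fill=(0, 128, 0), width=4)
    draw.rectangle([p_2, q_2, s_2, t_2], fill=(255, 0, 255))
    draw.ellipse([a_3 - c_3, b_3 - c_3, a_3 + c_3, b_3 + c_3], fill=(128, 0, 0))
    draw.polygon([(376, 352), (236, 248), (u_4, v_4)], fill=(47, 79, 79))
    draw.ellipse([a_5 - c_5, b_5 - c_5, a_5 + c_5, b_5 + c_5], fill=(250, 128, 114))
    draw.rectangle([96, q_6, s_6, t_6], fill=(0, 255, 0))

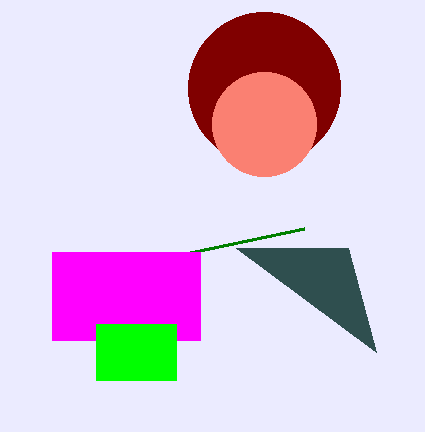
s_1 = 304
t_1 = 228
p_2 = 52
q_2 = 252
s_2 = 200
t_2 = 340
a_3 = 264
b_3 = 88
c_3 = 76
u_4 = 348
v_4 = 248
a_5 = 264
b_5 = 124
c_5 = 52
q_6 = 324
s_6 = 176
t_6 = 380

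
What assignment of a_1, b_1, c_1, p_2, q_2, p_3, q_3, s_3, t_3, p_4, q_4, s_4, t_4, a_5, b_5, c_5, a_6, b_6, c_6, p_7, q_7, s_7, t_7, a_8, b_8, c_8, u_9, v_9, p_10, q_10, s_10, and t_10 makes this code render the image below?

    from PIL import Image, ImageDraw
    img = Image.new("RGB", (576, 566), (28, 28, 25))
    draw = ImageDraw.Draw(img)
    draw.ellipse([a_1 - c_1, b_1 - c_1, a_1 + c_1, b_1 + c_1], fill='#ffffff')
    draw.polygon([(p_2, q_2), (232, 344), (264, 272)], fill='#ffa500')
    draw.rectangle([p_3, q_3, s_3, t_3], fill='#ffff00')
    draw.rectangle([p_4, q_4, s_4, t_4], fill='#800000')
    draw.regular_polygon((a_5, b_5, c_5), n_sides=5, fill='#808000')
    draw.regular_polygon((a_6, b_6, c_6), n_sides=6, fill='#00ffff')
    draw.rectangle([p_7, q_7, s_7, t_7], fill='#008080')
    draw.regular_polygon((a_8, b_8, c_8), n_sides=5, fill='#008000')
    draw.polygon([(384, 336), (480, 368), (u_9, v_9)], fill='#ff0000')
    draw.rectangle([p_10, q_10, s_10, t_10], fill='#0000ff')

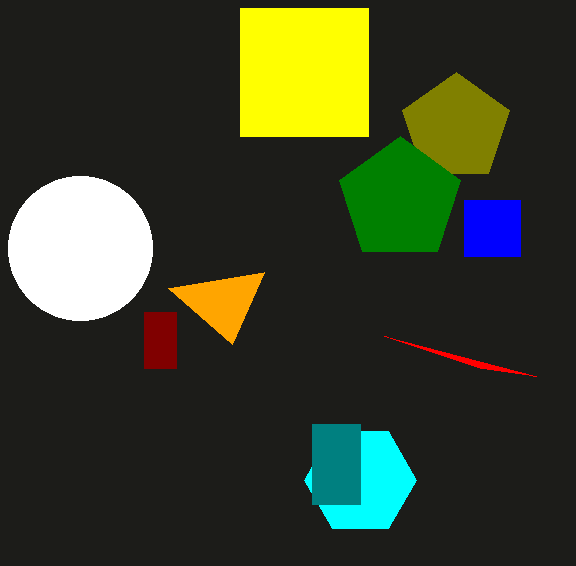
a_1 = 80
b_1 = 248
c_1 = 72
p_2 = 168
q_2 = 288
p_3 = 240
q_3 = 8
s_3 = 368
t_3 = 136
p_4 = 144
q_4 = 312
s_4 = 176
t_4 = 368
a_5 = 456
b_5 = 128
c_5 = 56
a_6 = 360
b_6 = 480
c_6 = 56
p_7 = 312
q_7 = 424
s_7 = 360
t_7 = 504
a_8 = 400
b_8 = 200
c_8 = 64
u_9 = 536
v_9 = 376
p_10 = 464
q_10 = 200
s_10 = 520
t_10 = 256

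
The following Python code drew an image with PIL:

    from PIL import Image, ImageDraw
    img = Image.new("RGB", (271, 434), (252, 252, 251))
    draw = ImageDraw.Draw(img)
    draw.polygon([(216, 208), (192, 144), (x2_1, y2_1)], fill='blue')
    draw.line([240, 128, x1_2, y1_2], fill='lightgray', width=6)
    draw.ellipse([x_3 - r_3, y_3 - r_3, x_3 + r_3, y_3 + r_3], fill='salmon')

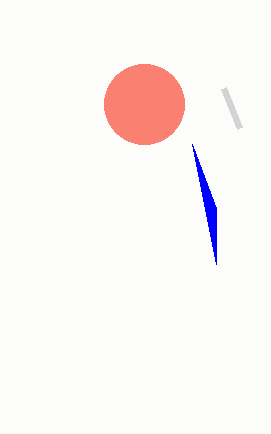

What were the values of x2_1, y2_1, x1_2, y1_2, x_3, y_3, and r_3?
x2_1 = 216; y2_1 = 264; x1_2 = 224; y1_2 = 88; x_3 = 144; y_3 = 104; r_3 = 40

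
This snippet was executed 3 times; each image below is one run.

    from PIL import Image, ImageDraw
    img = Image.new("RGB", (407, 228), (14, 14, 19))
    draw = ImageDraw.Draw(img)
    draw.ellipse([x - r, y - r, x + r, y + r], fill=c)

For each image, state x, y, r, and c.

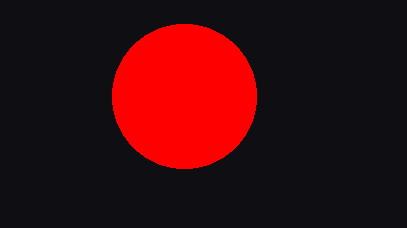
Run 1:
x = 184; y = 96; r = 72; c = 'red'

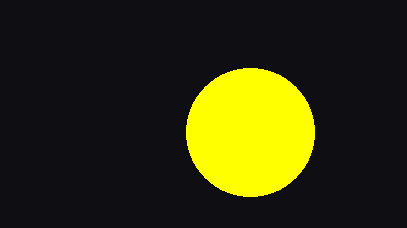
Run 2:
x = 250; y = 132; r = 64; c = 'yellow'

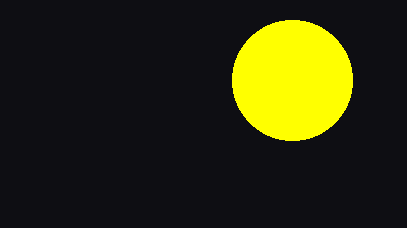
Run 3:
x = 292; y = 80; r = 60; c = 'yellow'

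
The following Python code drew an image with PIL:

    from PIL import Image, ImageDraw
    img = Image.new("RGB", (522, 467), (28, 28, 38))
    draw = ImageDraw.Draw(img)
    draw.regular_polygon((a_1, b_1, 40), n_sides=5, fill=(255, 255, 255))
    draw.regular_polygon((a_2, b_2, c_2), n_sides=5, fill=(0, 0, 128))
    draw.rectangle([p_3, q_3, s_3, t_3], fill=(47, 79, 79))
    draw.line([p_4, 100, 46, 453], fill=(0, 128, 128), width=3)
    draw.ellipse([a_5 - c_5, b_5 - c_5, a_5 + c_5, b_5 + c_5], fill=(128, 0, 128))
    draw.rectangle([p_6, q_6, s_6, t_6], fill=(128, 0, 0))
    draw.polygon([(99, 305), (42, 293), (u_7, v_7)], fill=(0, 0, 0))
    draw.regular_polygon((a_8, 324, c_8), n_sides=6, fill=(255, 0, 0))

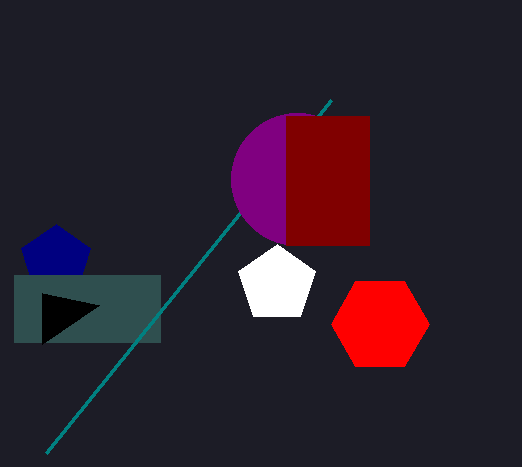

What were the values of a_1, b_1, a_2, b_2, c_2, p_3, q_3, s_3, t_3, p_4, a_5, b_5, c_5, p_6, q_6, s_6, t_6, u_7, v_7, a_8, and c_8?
a_1 = 277; b_1 = 284; a_2 = 56; b_2 = 260; c_2 = 36; p_3 = 14; q_3 = 275; s_3 = 160; t_3 = 342; p_4 = 331; a_5 = 297; b_5 = 179; c_5 = 66; p_6 = 286; q_6 = 116; s_6 = 369; t_6 = 245; u_7 = 42; v_7 = 344; a_8 = 380; c_8 = 49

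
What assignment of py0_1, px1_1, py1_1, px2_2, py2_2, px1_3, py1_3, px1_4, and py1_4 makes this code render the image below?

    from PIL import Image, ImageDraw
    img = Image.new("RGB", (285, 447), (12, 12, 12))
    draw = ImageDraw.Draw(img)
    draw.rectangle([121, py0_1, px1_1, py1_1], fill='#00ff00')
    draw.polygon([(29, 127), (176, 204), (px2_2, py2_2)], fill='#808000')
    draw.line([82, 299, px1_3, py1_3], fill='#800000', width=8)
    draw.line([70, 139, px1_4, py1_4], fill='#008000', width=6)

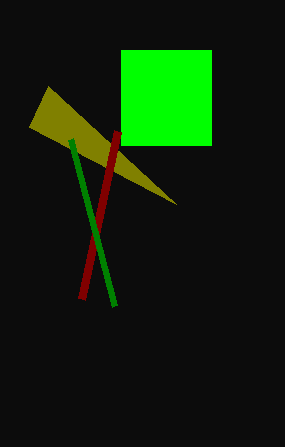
py0_1 = 50; px1_1 = 211; py1_1 = 145; px2_2 = 48; py2_2 = 86; px1_3 = 118; py1_3 = 131; px1_4 = 114; py1_4 = 306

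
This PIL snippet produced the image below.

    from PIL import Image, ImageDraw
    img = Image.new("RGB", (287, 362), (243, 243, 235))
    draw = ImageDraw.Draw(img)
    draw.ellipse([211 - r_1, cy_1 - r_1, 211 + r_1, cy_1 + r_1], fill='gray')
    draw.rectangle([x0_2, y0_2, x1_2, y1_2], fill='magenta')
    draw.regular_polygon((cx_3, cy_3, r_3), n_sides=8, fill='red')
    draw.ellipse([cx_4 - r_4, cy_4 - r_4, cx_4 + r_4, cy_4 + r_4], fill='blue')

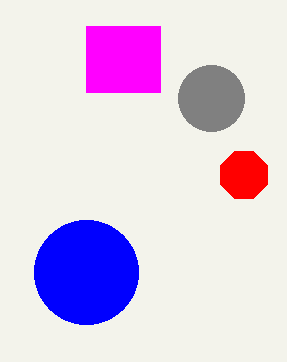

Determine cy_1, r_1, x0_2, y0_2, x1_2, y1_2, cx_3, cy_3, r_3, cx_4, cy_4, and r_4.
cy_1 = 98
r_1 = 33
x0_2 = 86
y0_2 = 26
x1_2 = 160
y1_2 = 92
cx_3 = 244
cy_3 = 175
r_3 = 25
cx_4 = 86
cy_4 = 272
r_4 = 52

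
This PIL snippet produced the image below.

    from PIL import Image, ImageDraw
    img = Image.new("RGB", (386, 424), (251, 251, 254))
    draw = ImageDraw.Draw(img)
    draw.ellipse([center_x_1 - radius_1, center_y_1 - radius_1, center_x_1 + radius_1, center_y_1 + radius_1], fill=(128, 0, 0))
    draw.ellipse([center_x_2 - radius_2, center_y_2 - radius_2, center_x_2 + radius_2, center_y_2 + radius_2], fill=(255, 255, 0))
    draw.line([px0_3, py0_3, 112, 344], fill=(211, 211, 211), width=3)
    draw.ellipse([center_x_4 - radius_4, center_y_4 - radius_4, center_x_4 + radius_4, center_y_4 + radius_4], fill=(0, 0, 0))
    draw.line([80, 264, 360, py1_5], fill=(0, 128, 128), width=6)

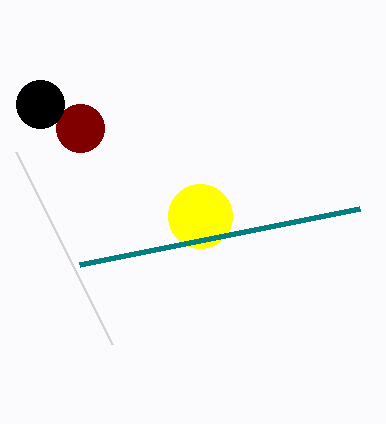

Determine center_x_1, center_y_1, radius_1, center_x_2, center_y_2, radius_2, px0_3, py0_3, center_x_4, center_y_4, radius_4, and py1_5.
center_x_1 = 80
center_y_1 = 128
radius_1 = 24
center_x_2 = 200
center_y_2 = 216
radius_2 = 32
px0_3 = 16
py0_3 = 152
center_x_4 = 40
center_y_4 = 104
radius_4 = 24
py1_5 = 208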